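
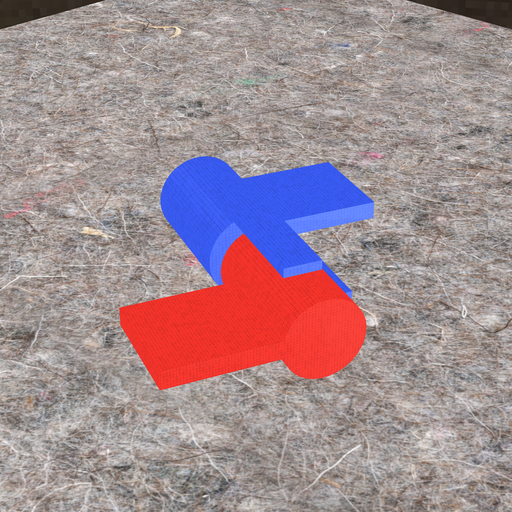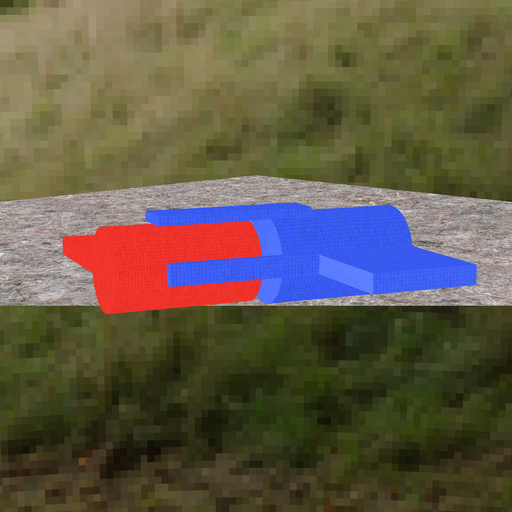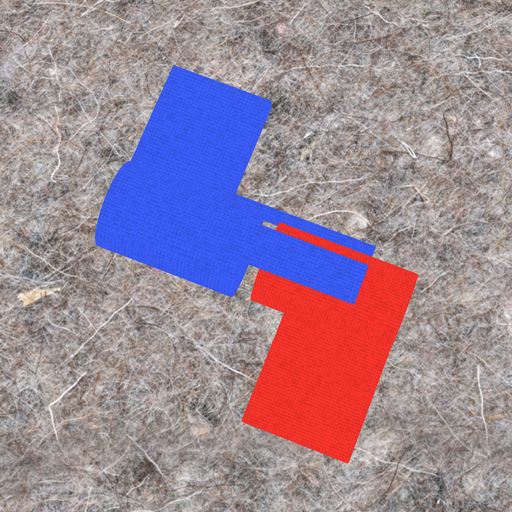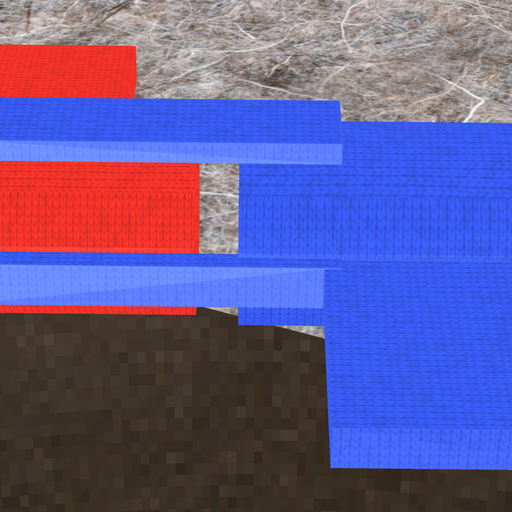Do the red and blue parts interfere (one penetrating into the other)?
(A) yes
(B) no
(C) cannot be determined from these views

(B) no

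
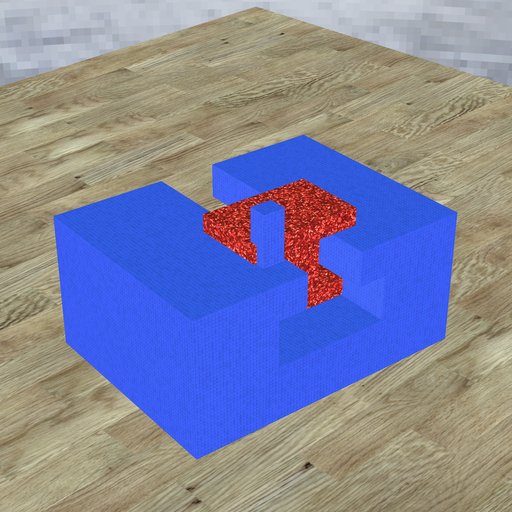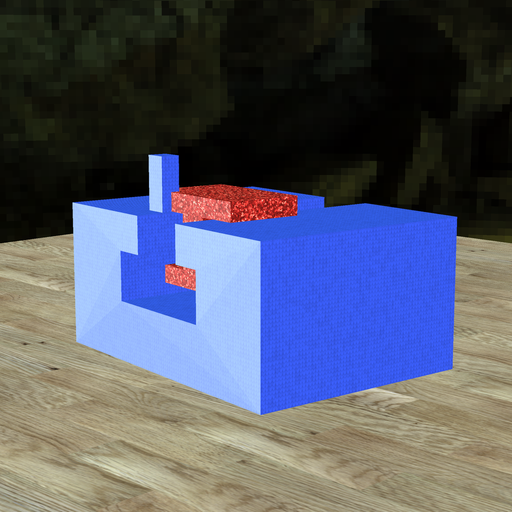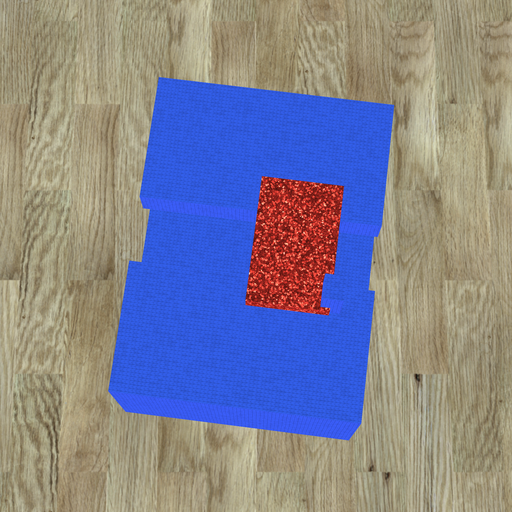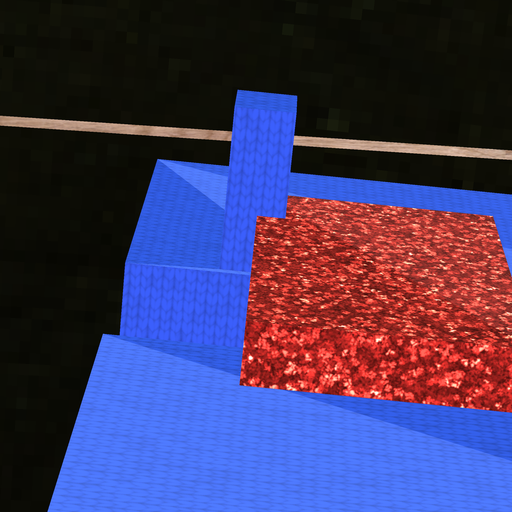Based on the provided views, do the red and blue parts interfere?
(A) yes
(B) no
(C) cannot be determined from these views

(A) yes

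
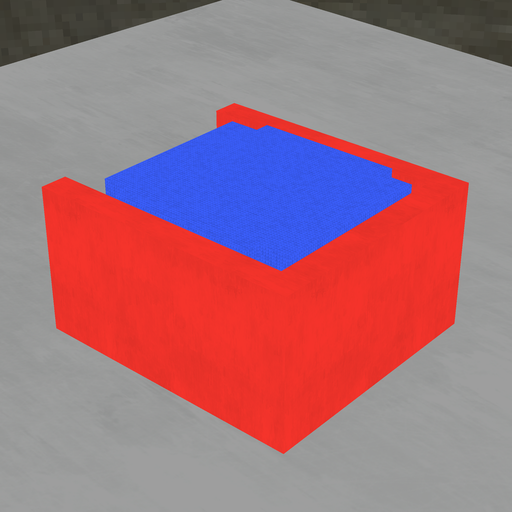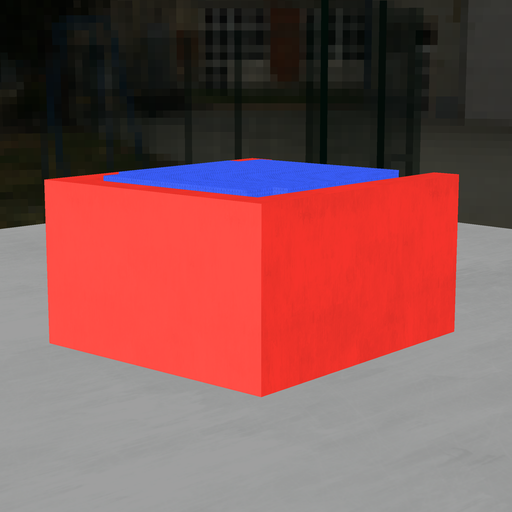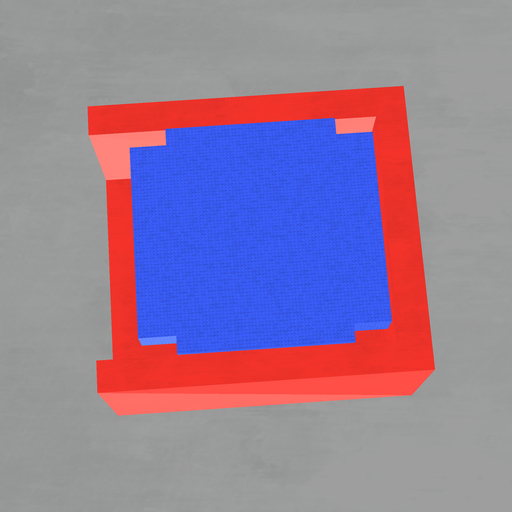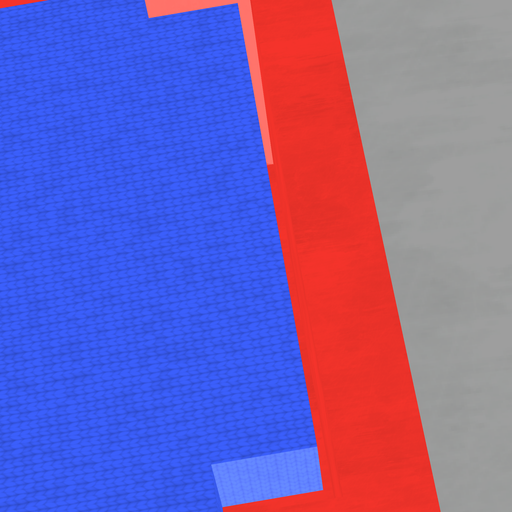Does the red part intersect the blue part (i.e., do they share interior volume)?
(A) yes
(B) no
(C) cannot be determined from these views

(B) no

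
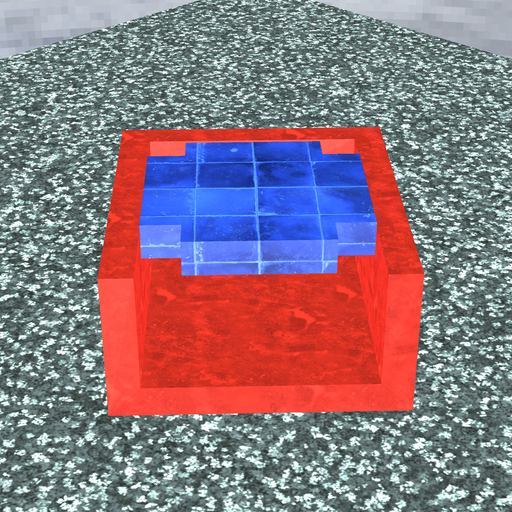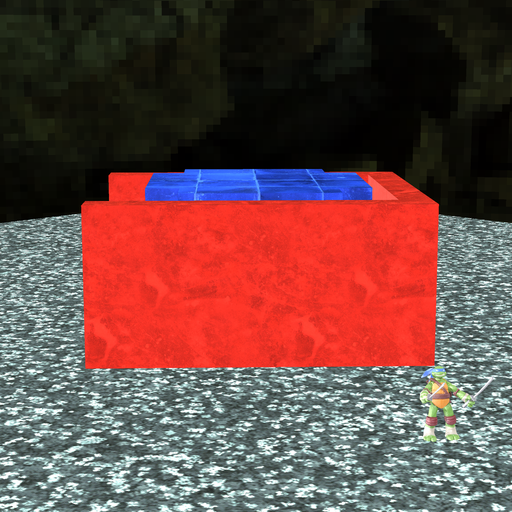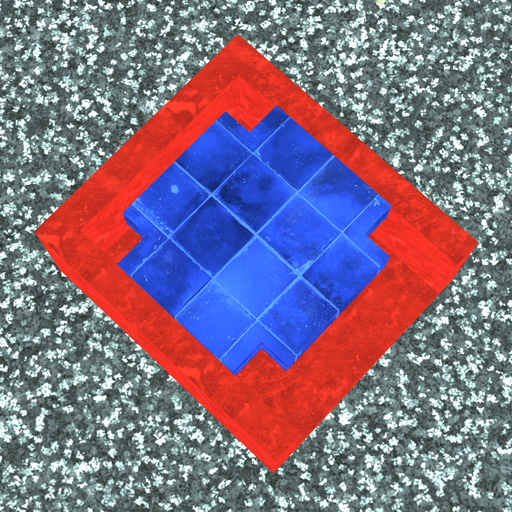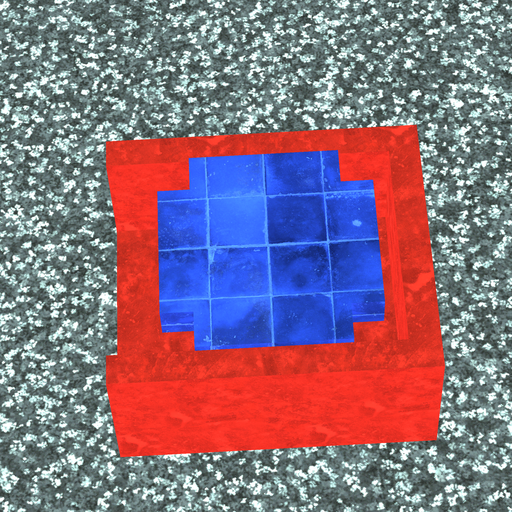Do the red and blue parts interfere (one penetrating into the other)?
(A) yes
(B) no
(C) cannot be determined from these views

(B) no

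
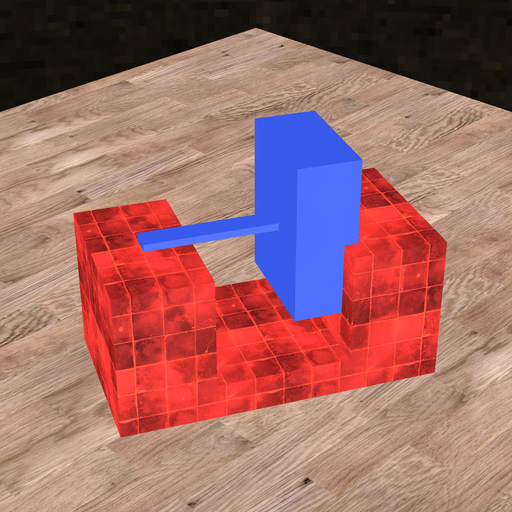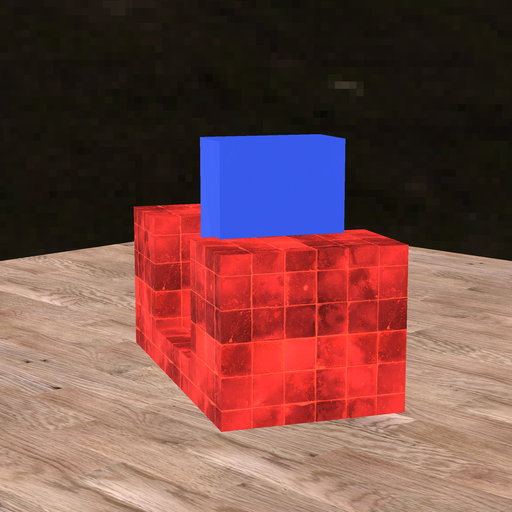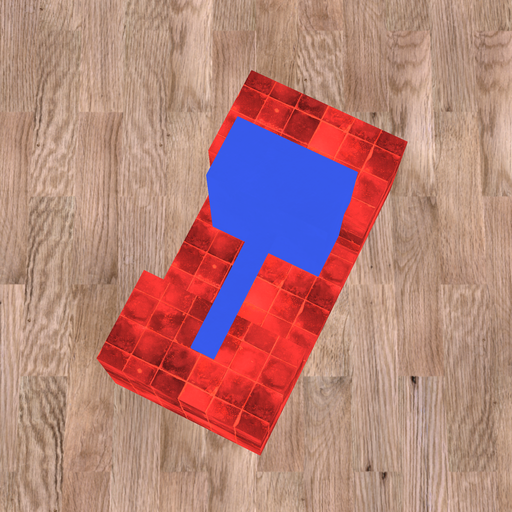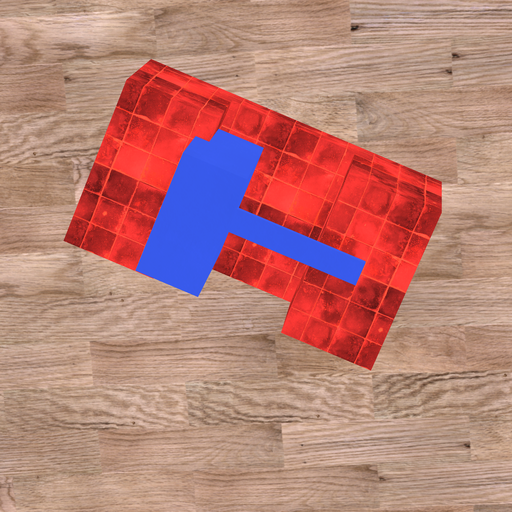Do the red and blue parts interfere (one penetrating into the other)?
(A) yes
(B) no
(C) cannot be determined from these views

(A) yes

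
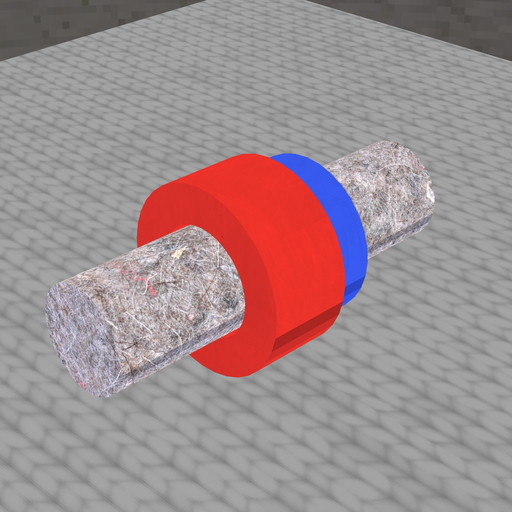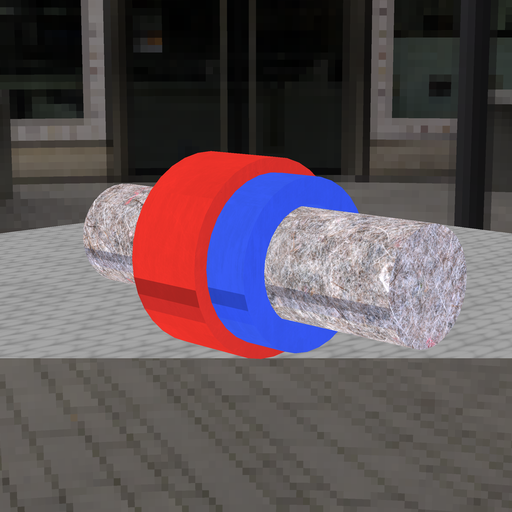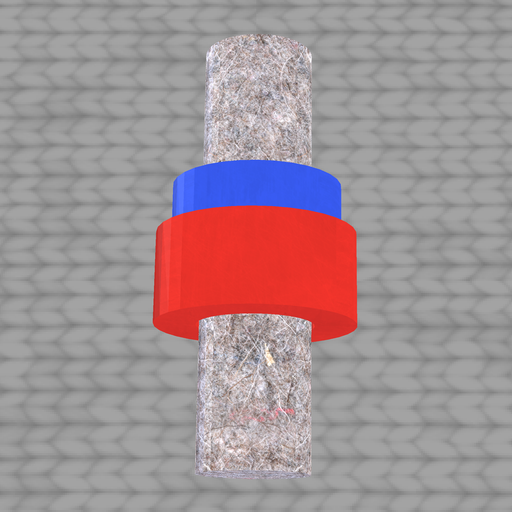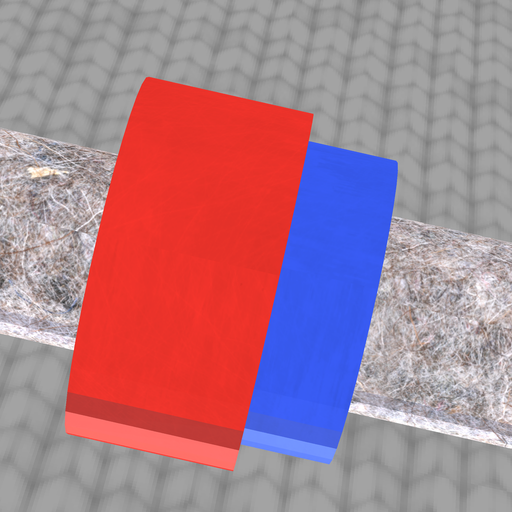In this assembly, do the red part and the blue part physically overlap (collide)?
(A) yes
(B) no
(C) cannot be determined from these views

(A) yes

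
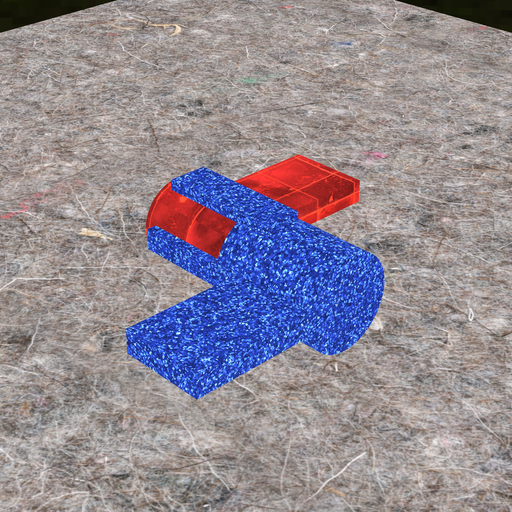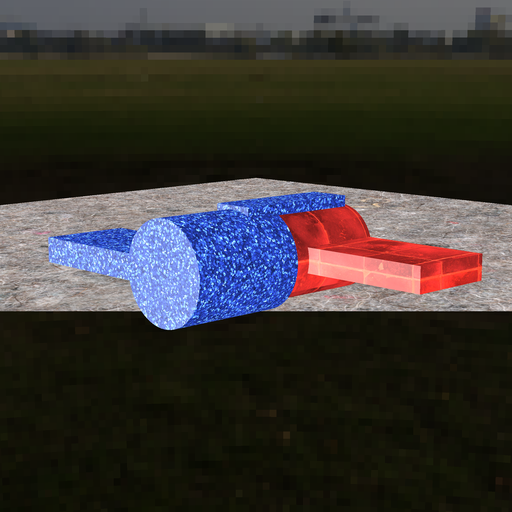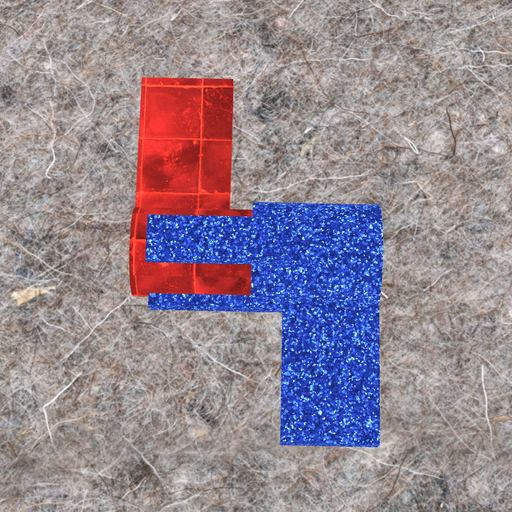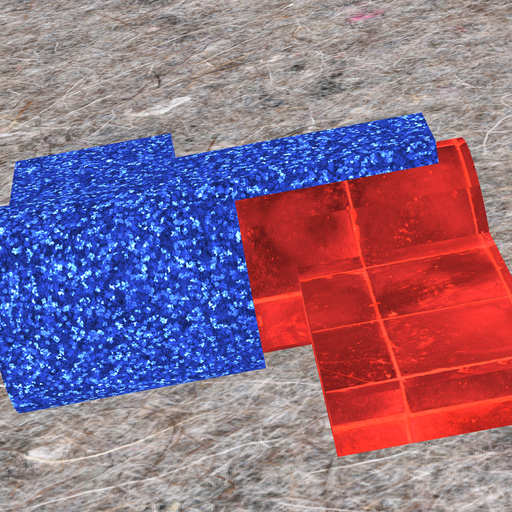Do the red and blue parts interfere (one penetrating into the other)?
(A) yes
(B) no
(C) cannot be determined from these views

(A) yes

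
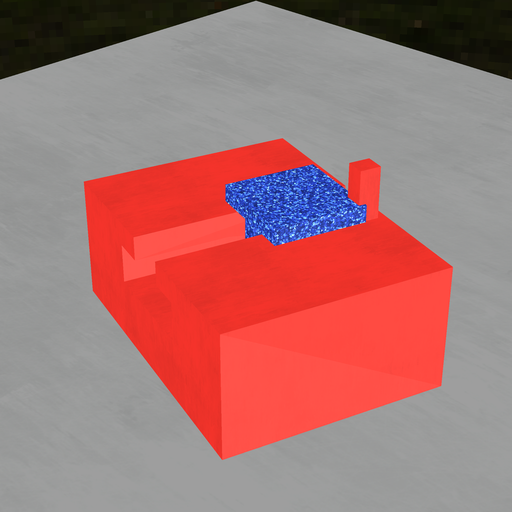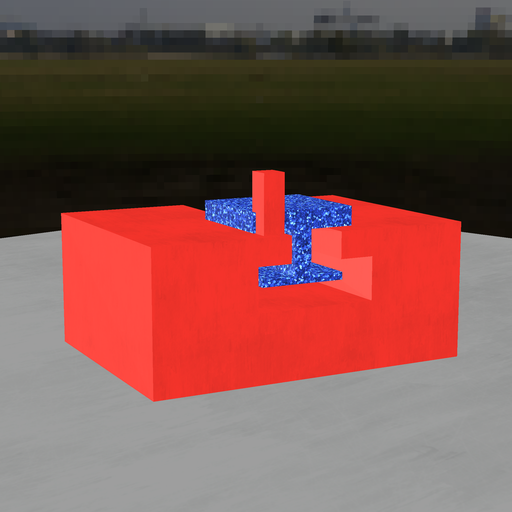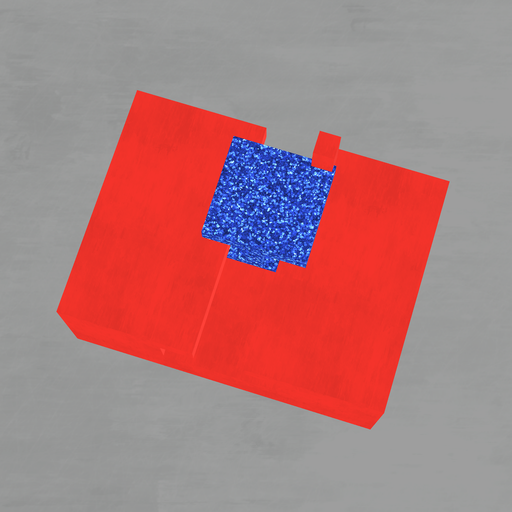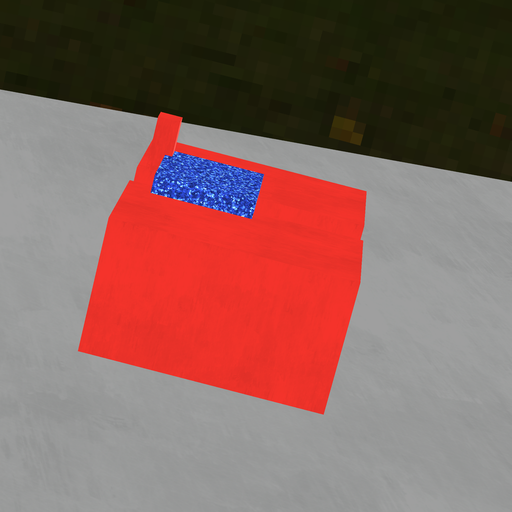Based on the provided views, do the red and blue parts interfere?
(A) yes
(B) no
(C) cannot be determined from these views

(A) yes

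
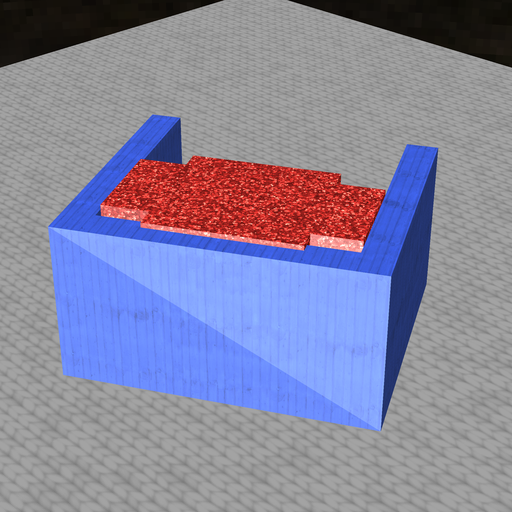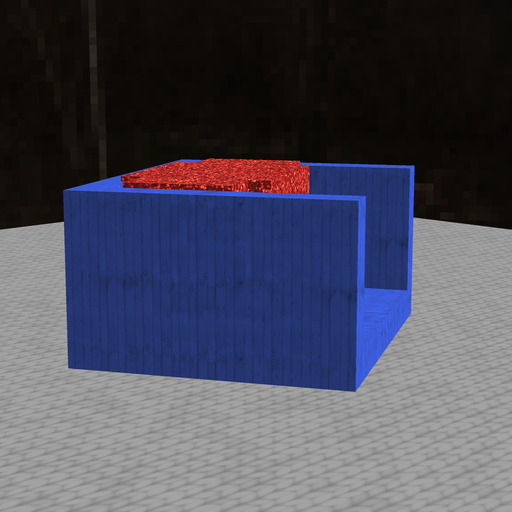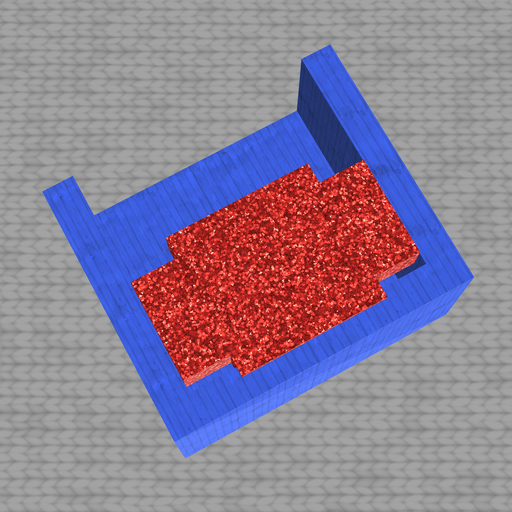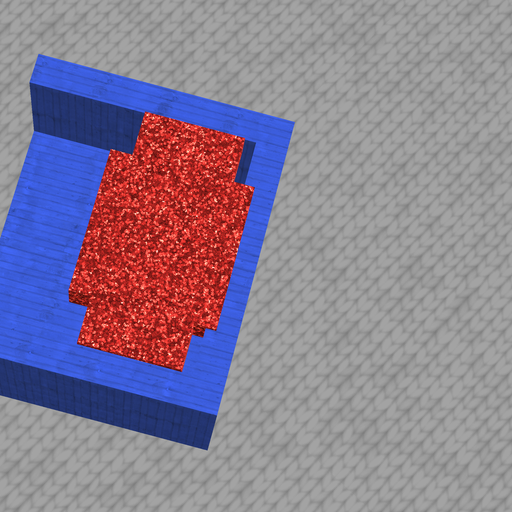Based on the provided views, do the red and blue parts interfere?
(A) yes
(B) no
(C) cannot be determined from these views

(A) yes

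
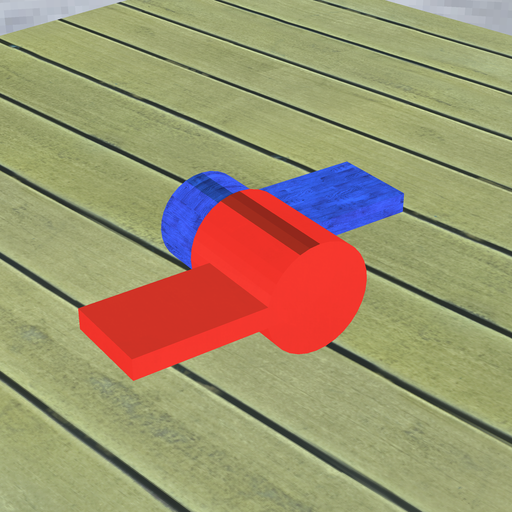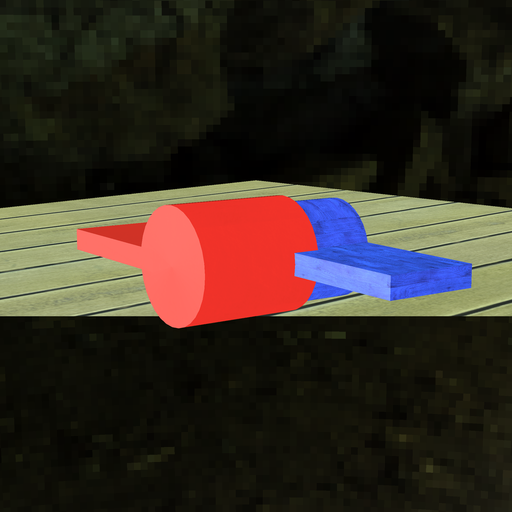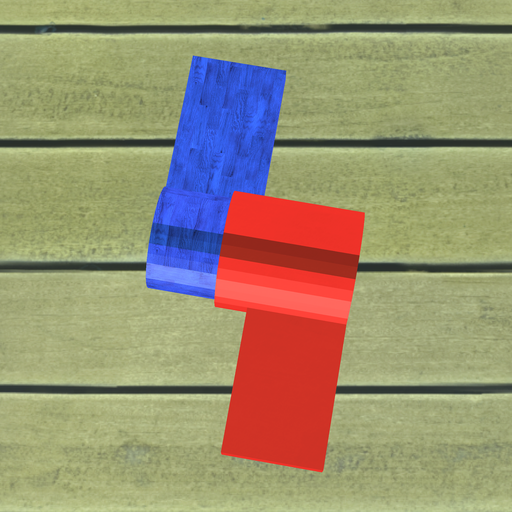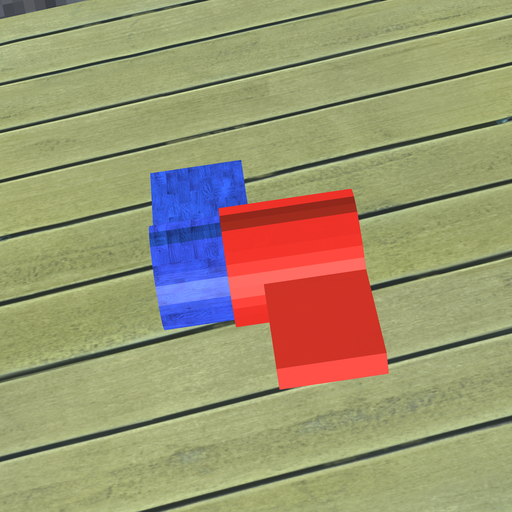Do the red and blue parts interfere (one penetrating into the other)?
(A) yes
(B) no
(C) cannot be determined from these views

(A) yes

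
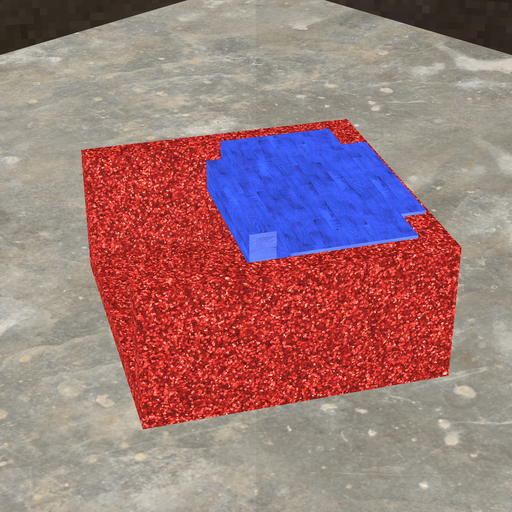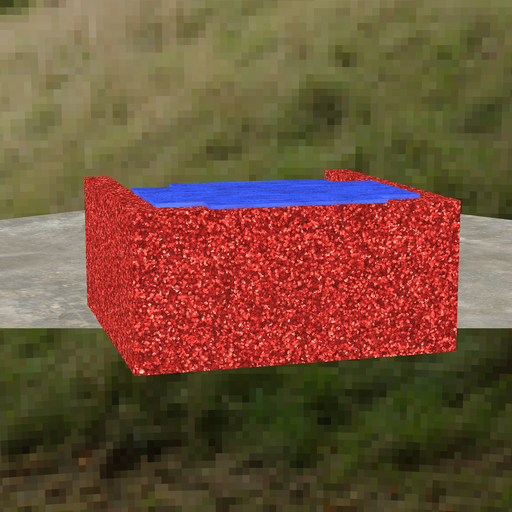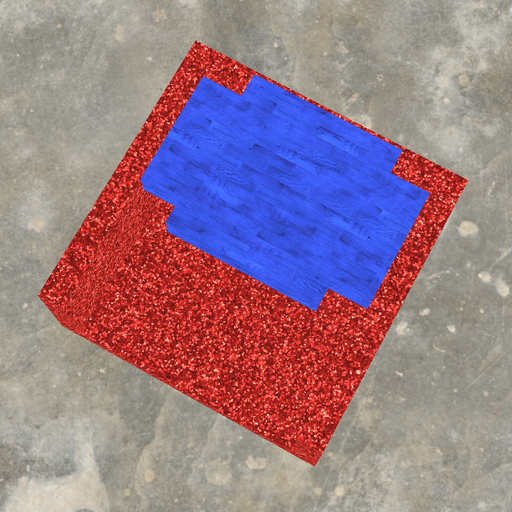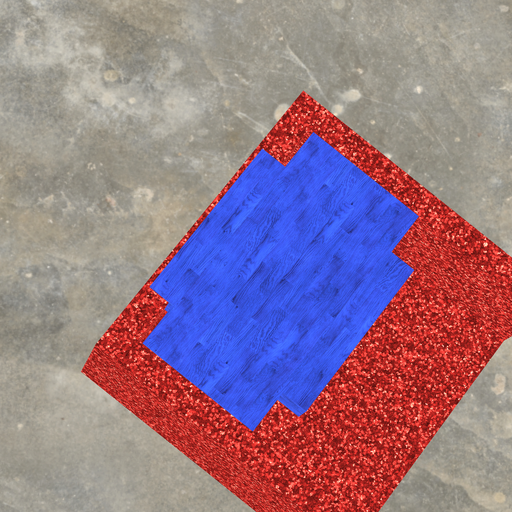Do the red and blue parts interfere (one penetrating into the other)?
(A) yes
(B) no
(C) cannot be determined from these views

(A) yes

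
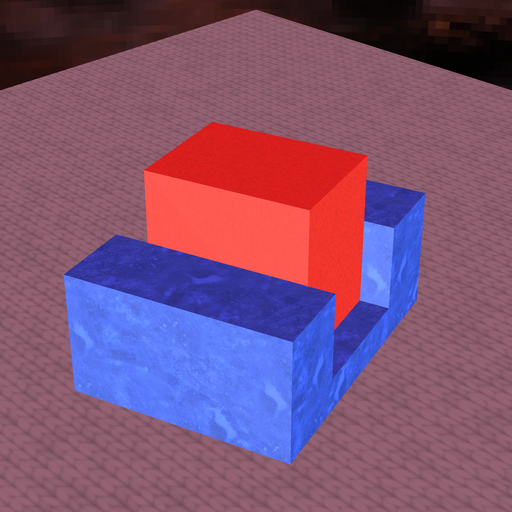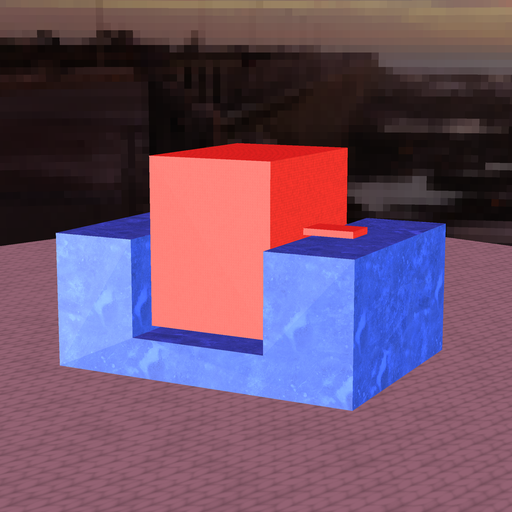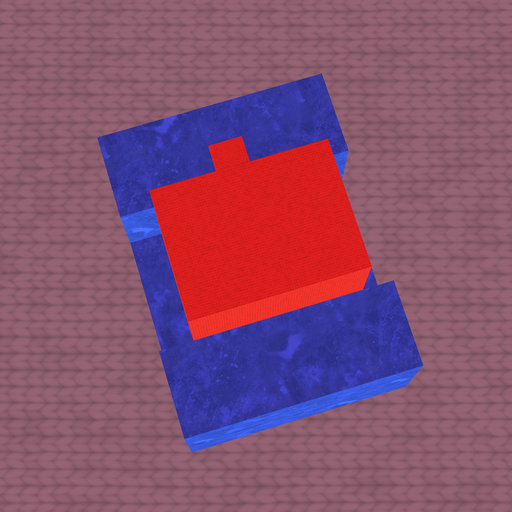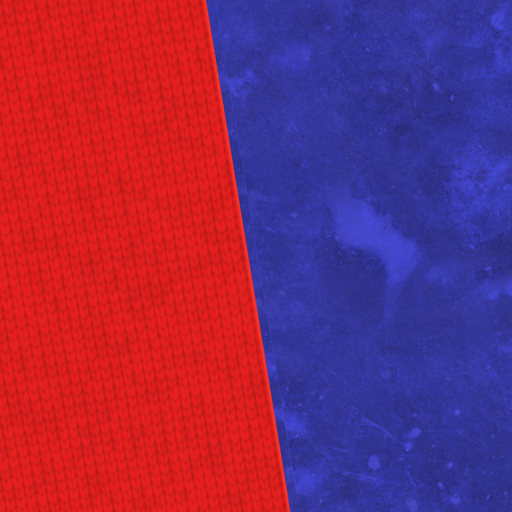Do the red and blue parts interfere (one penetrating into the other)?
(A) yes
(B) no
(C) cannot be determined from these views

(B) no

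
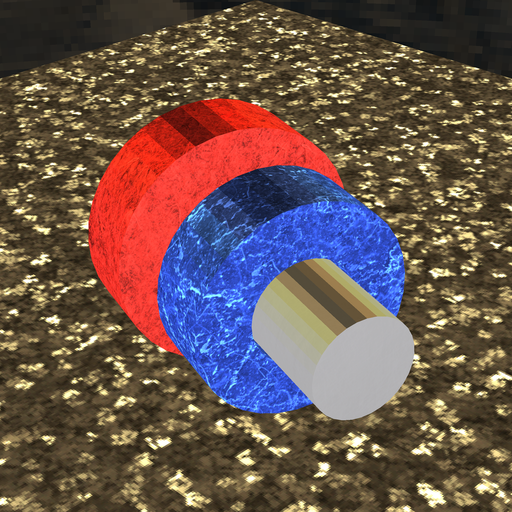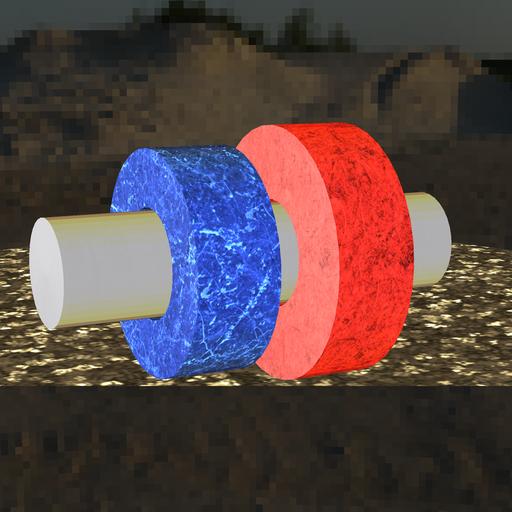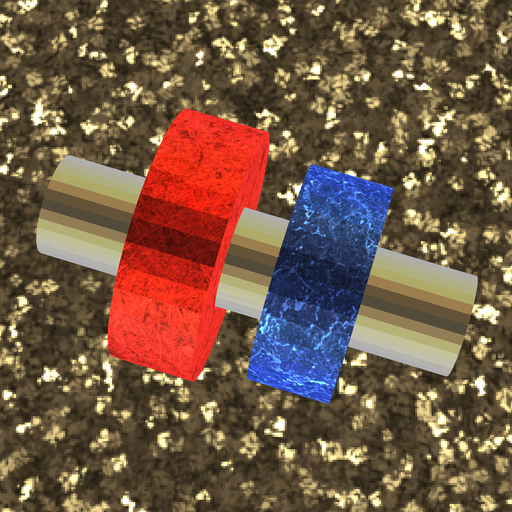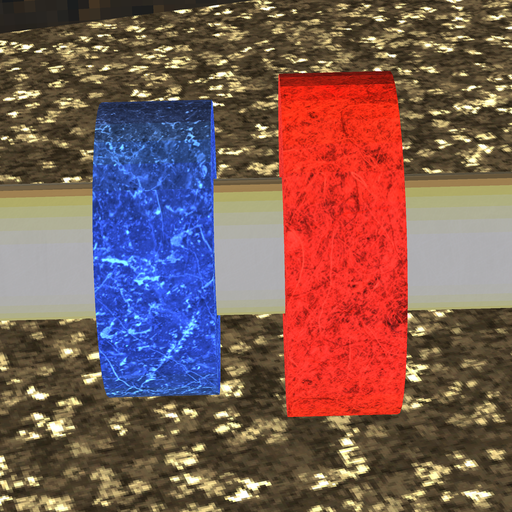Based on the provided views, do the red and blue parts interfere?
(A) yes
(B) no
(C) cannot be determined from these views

(B) no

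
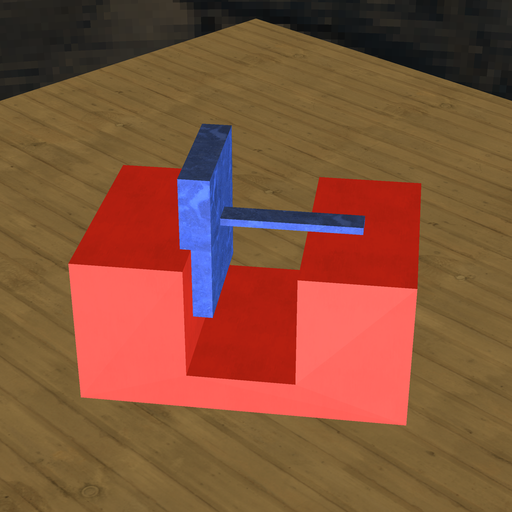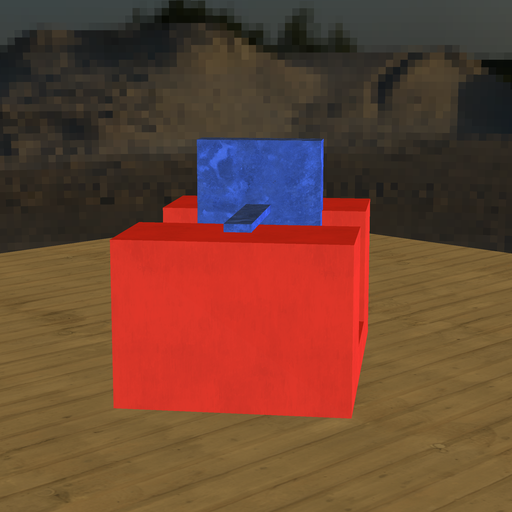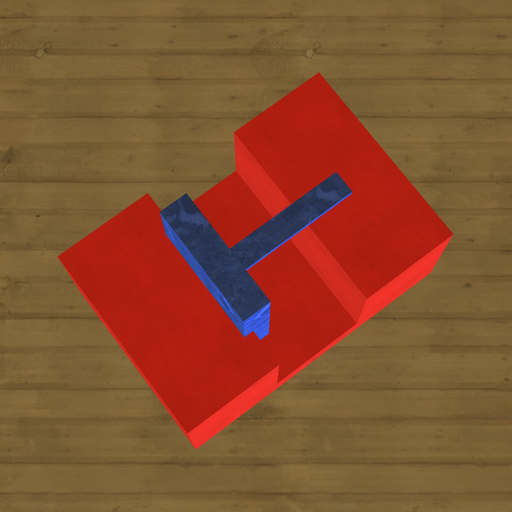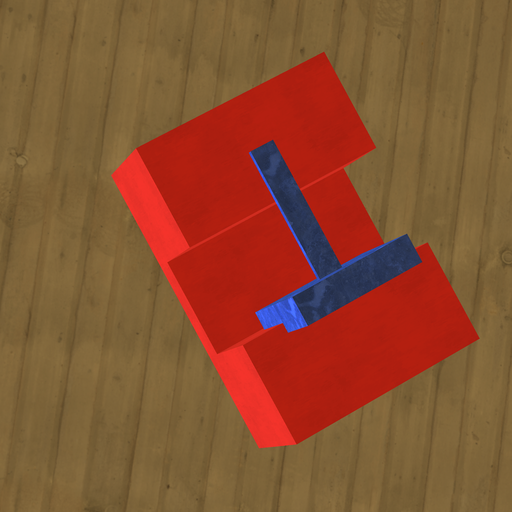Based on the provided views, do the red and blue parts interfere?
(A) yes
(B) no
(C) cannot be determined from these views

(A) yes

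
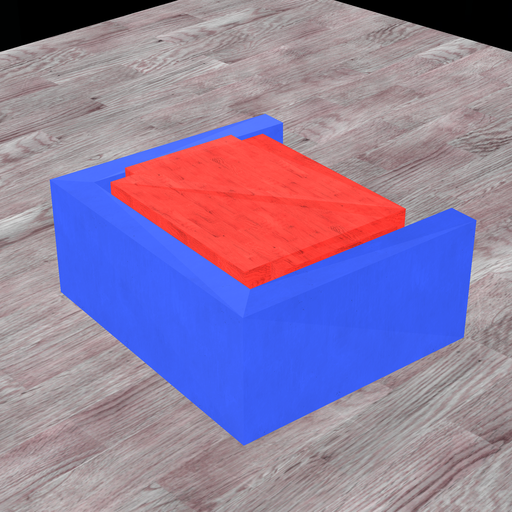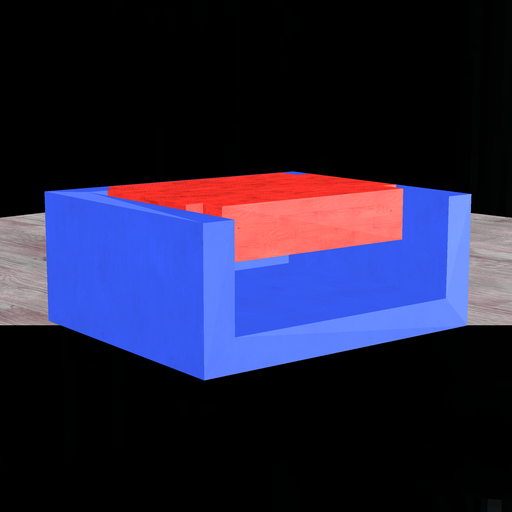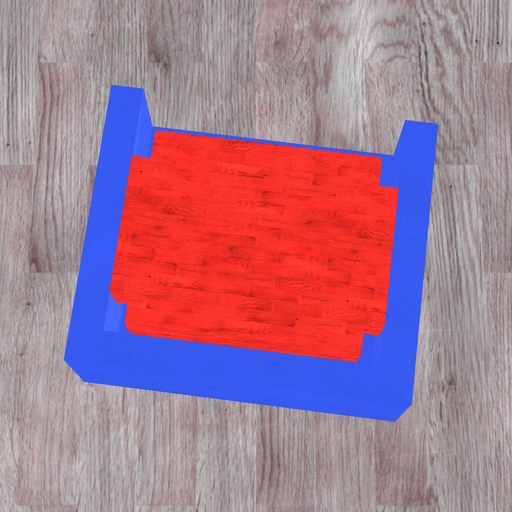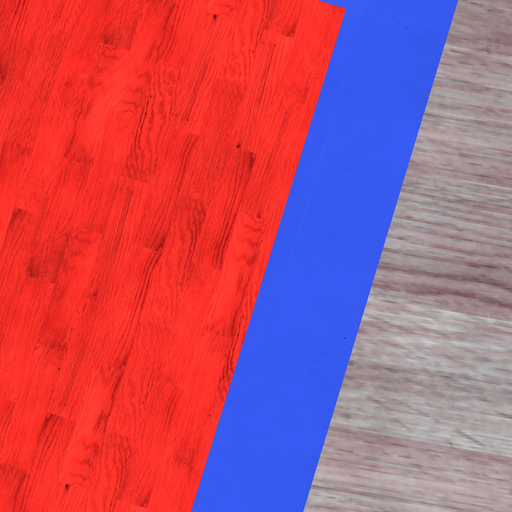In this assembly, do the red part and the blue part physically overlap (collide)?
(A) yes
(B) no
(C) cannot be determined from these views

(B) no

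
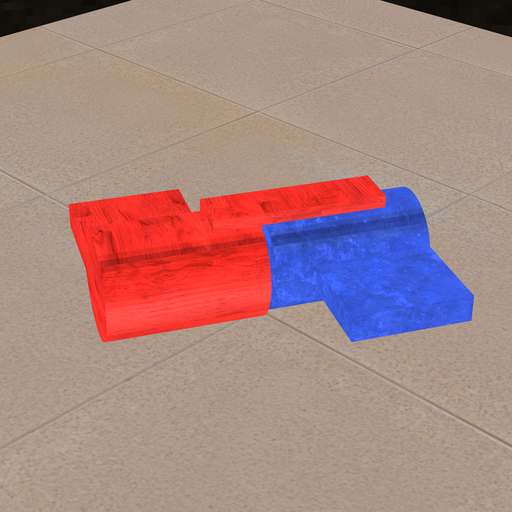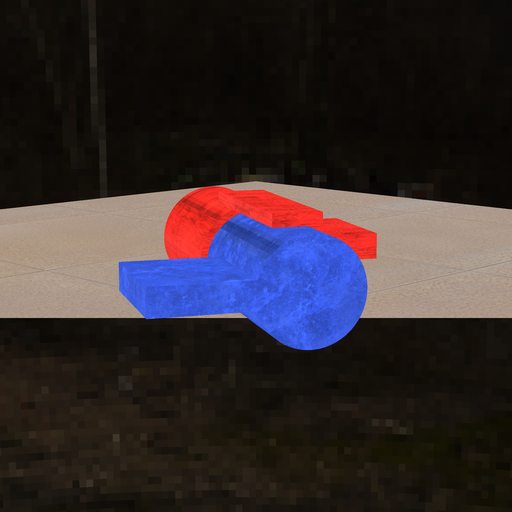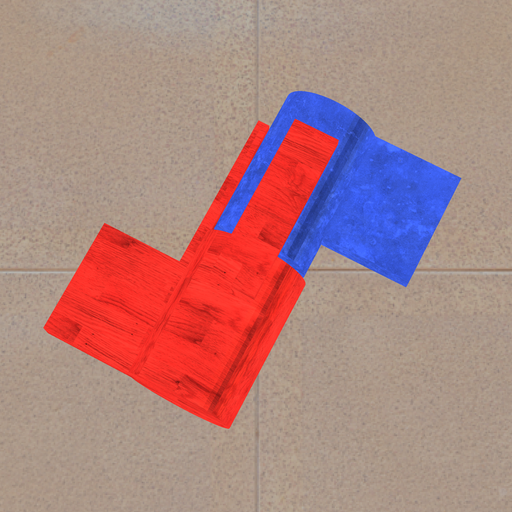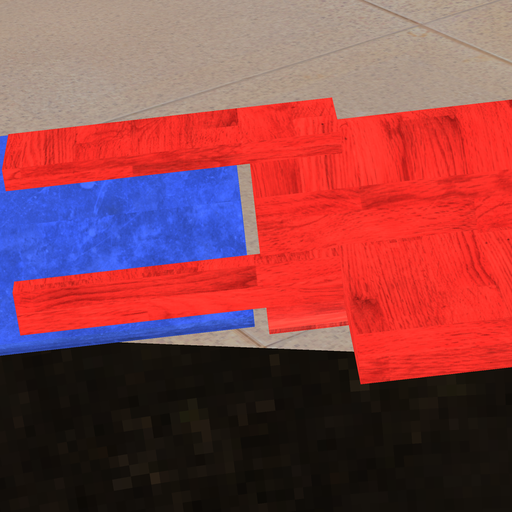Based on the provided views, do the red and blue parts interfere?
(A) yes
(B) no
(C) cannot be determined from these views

(B) no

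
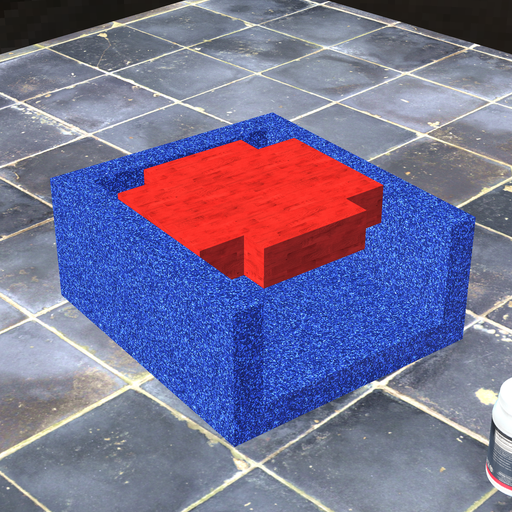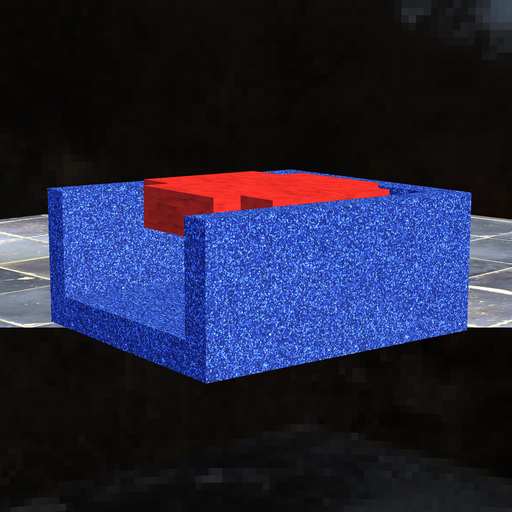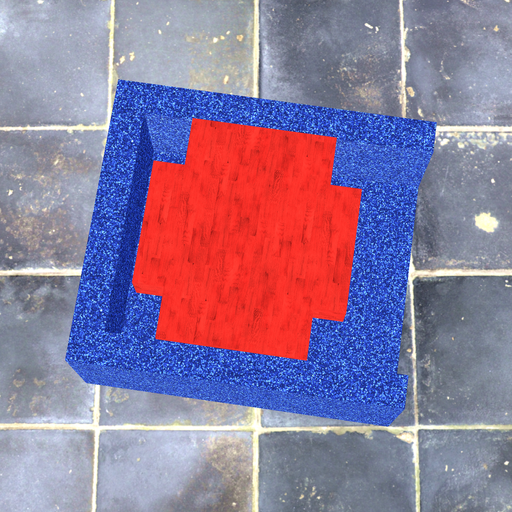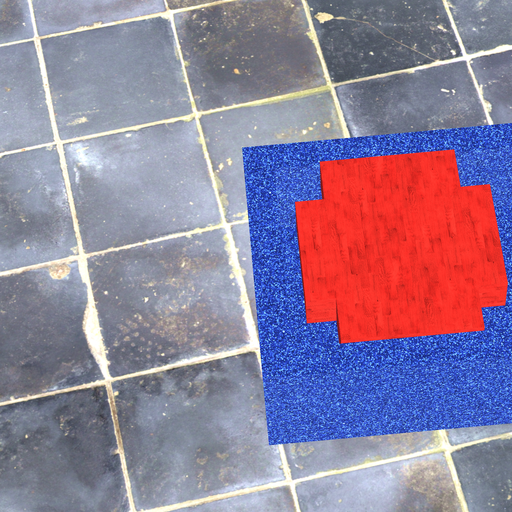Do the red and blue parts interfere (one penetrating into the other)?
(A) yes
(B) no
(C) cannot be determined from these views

(B) no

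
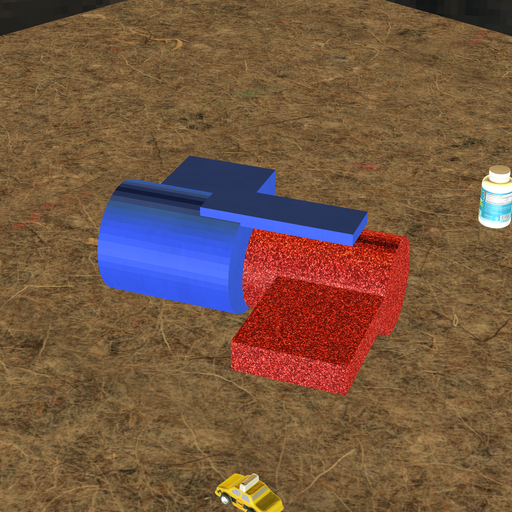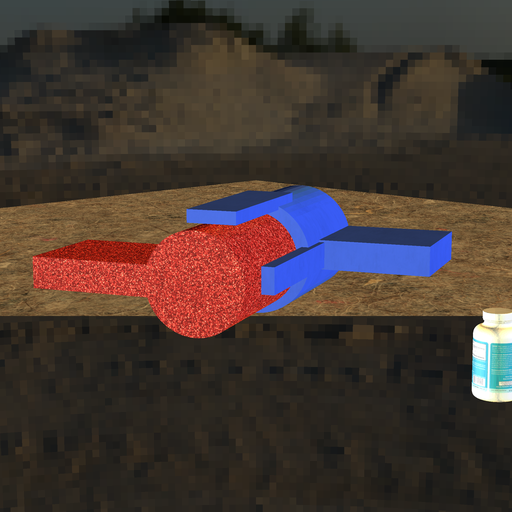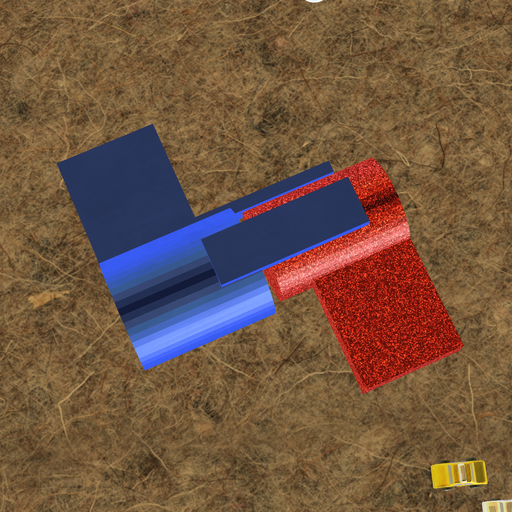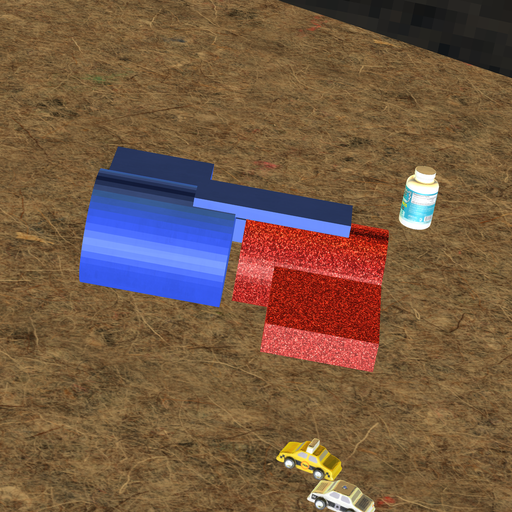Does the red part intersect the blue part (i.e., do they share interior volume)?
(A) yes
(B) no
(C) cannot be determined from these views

(B) no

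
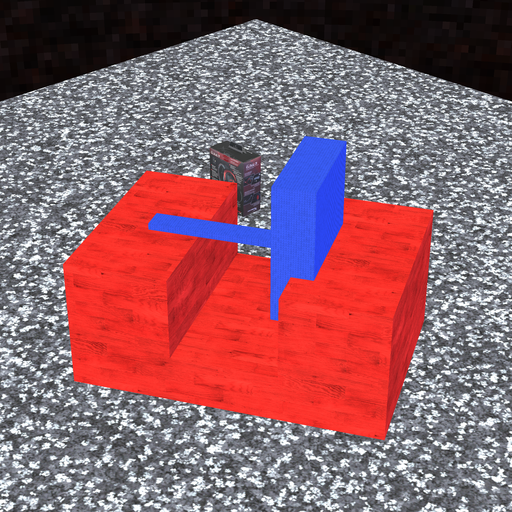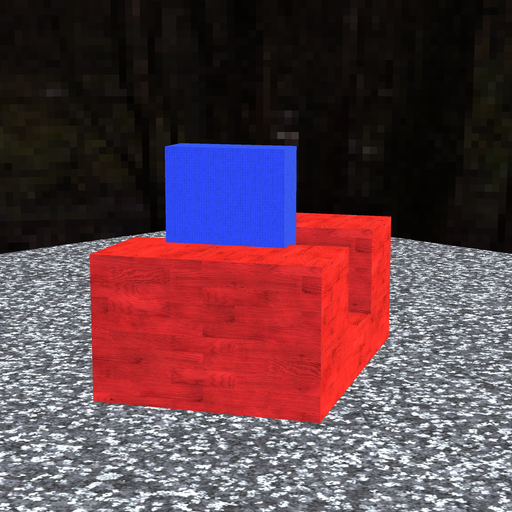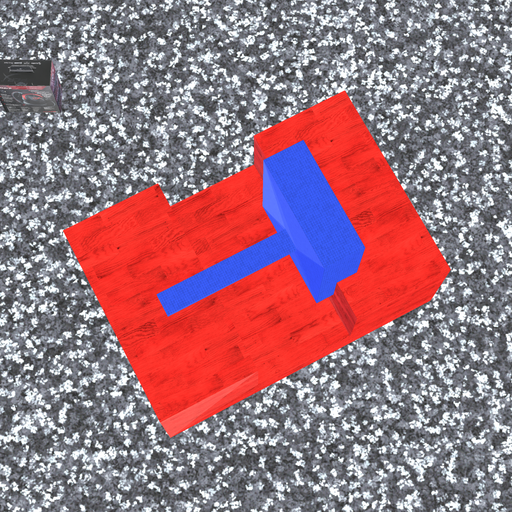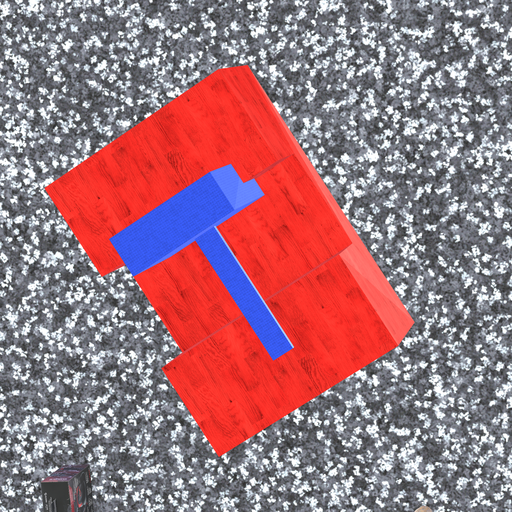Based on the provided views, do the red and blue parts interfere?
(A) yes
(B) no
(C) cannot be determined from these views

(A) yes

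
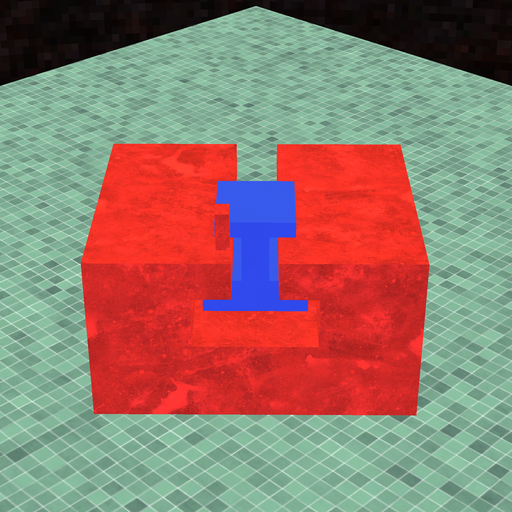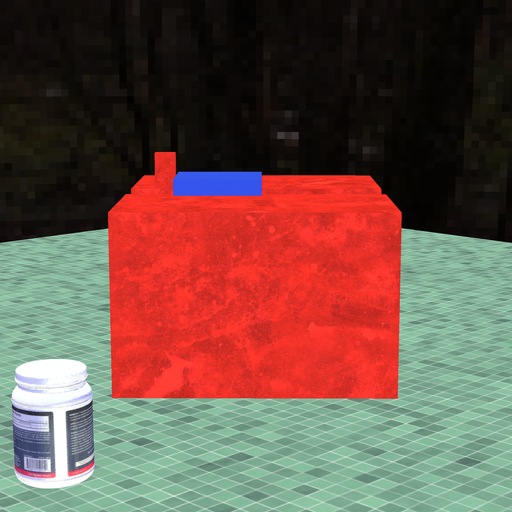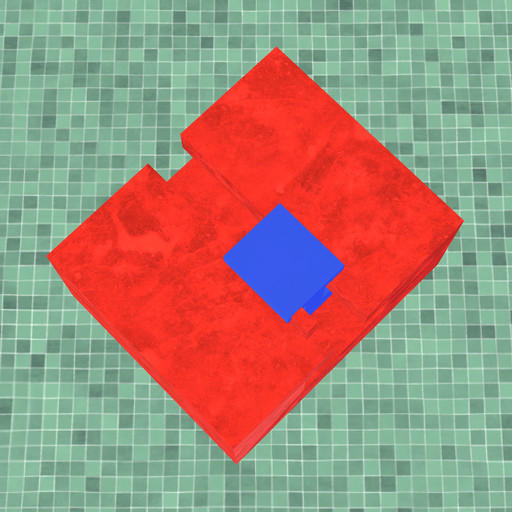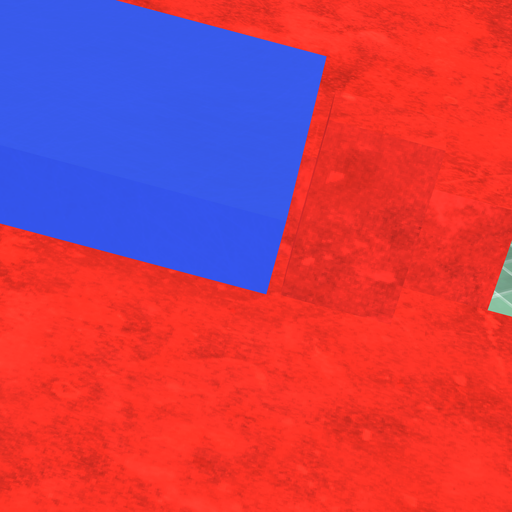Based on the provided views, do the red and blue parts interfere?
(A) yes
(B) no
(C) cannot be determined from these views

(B) no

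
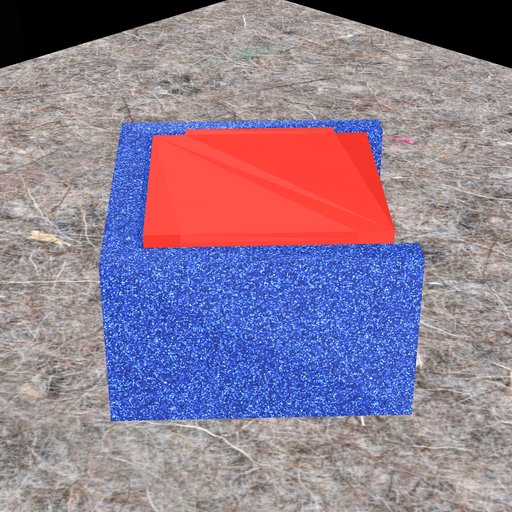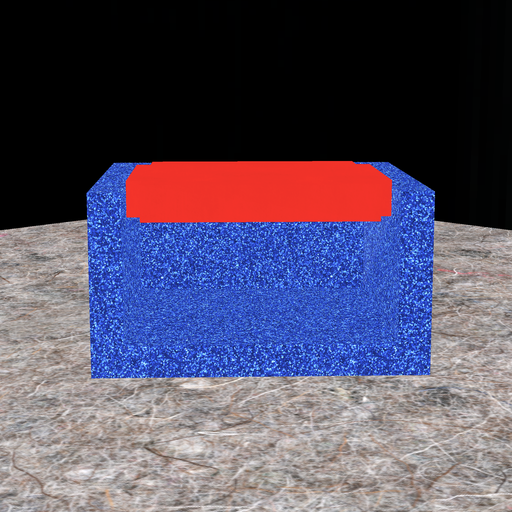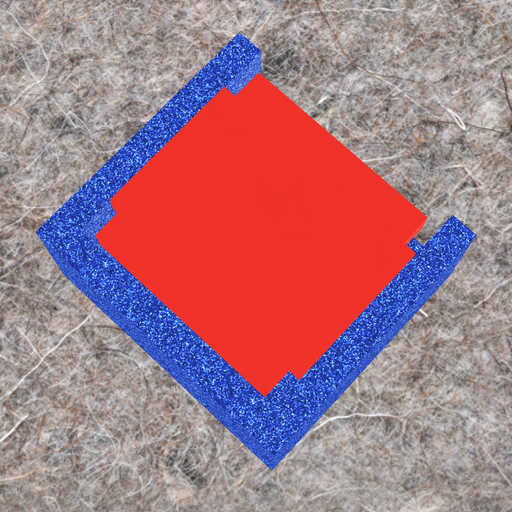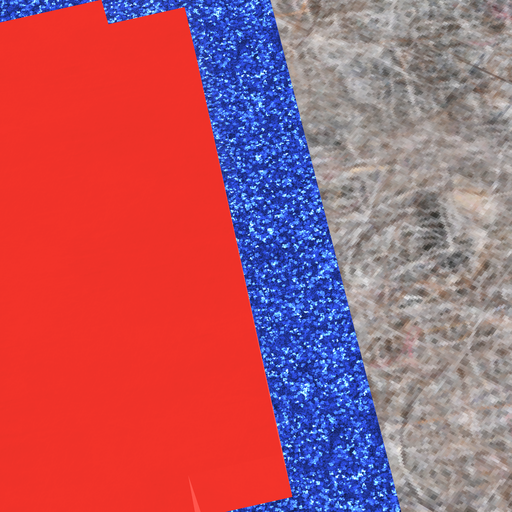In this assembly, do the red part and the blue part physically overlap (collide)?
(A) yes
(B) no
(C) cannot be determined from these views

(B) no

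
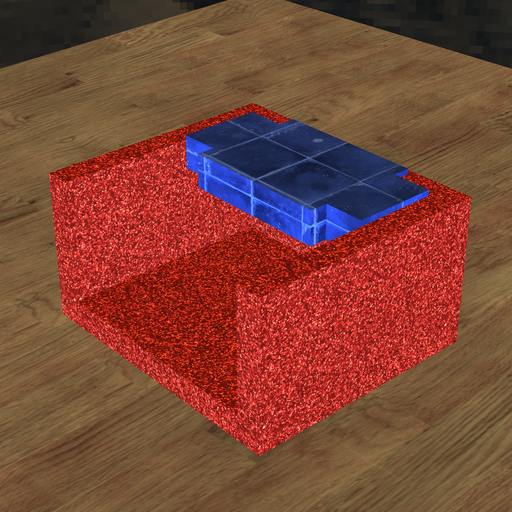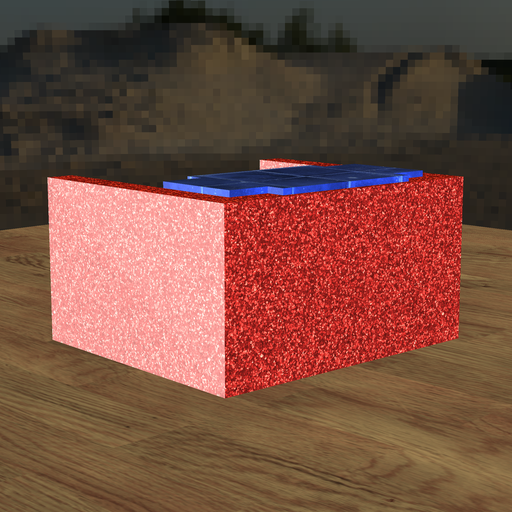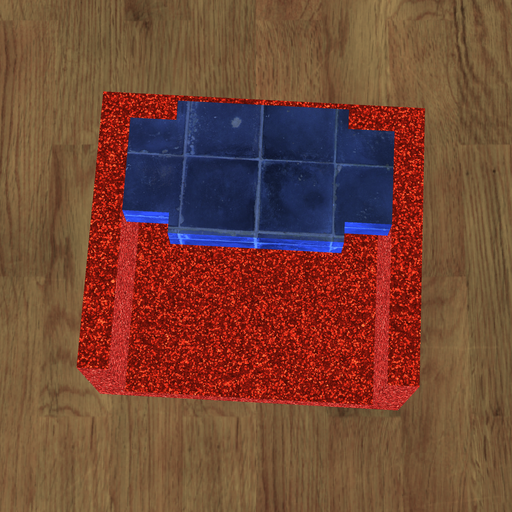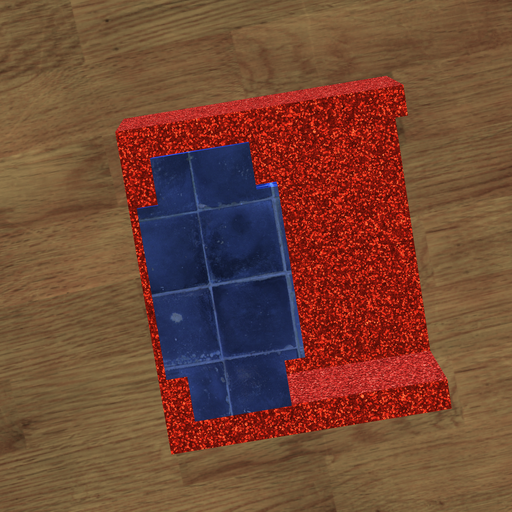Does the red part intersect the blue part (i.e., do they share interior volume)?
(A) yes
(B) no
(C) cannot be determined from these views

(A) yes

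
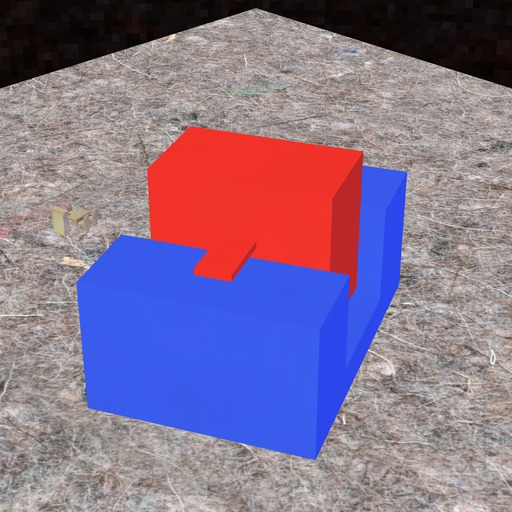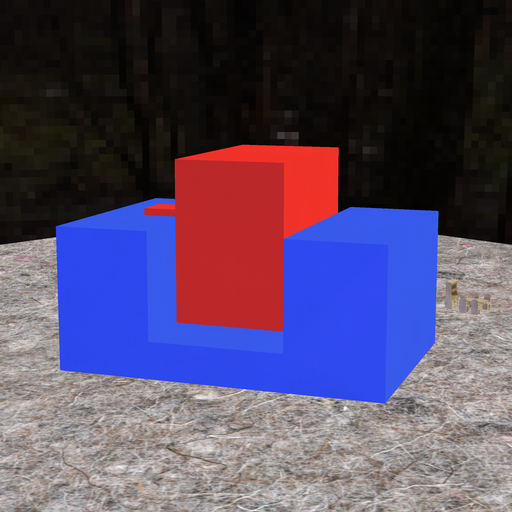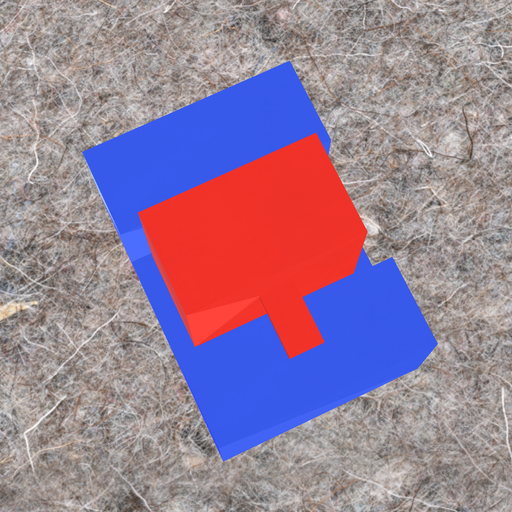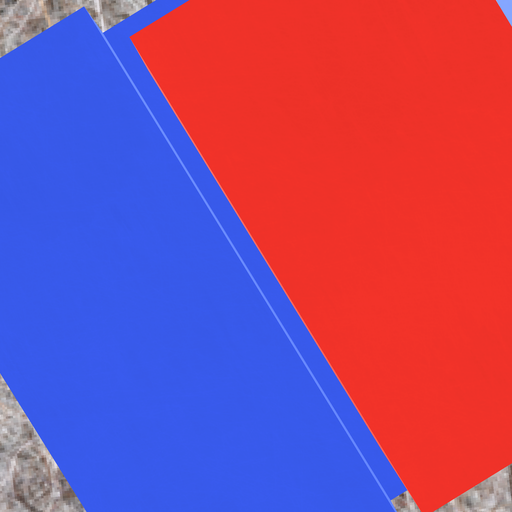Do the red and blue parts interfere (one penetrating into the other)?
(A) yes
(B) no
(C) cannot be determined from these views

(B) no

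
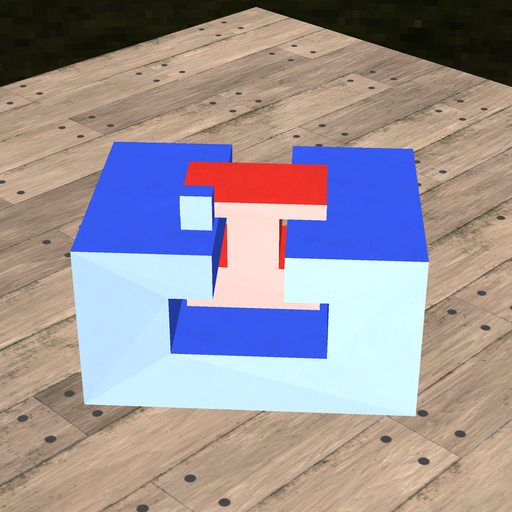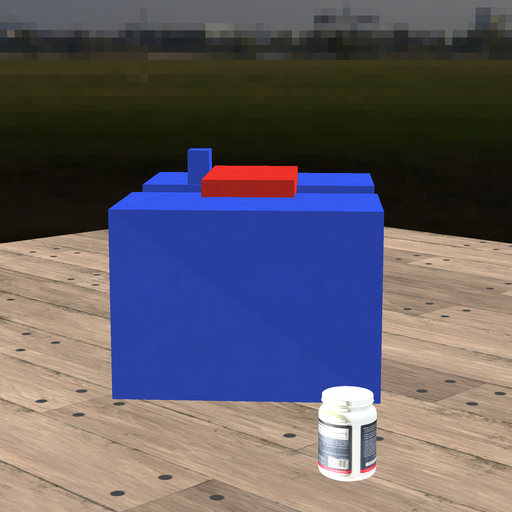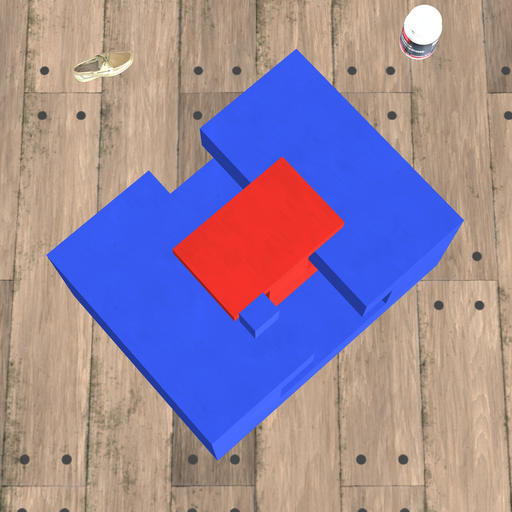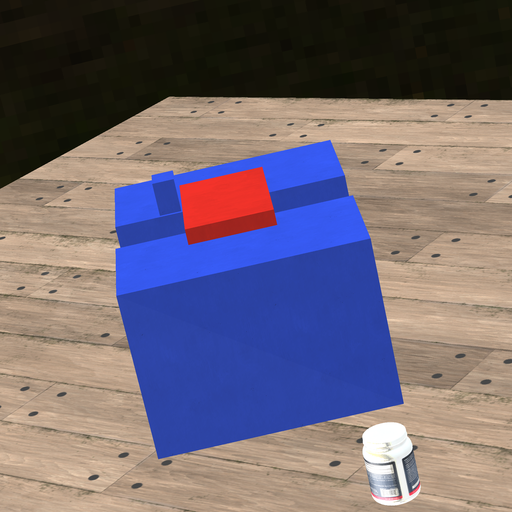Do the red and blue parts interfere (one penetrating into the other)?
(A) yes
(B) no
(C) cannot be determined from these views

(B) no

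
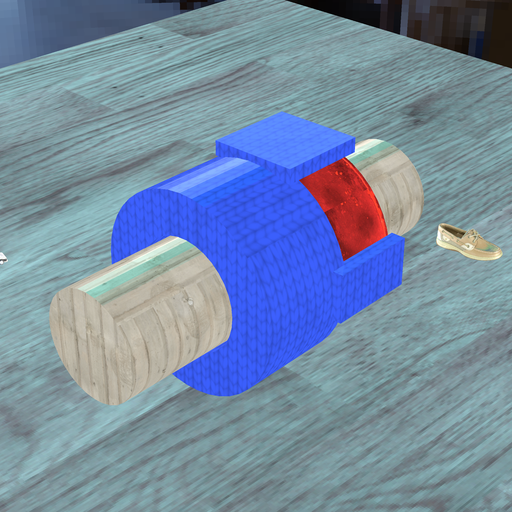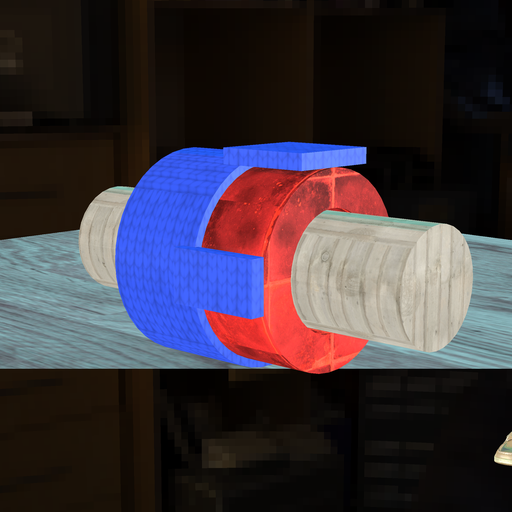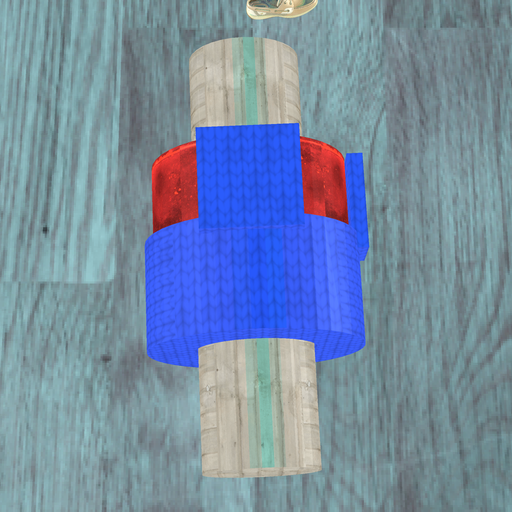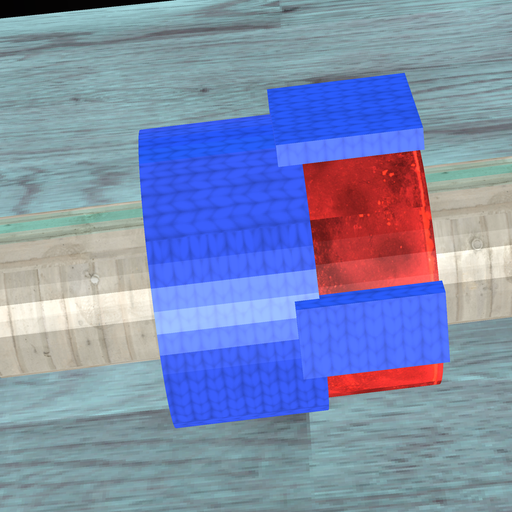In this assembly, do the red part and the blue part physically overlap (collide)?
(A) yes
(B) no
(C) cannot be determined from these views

(A) yes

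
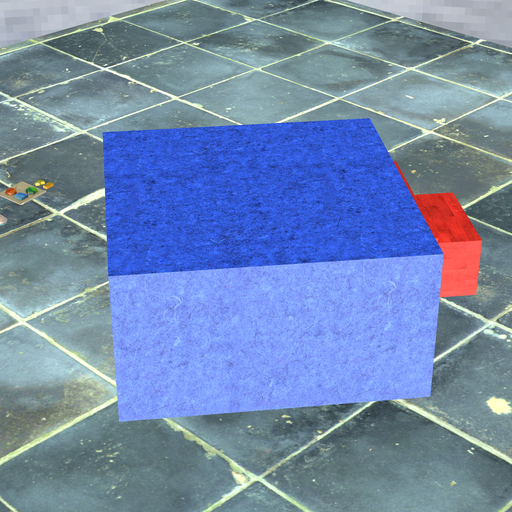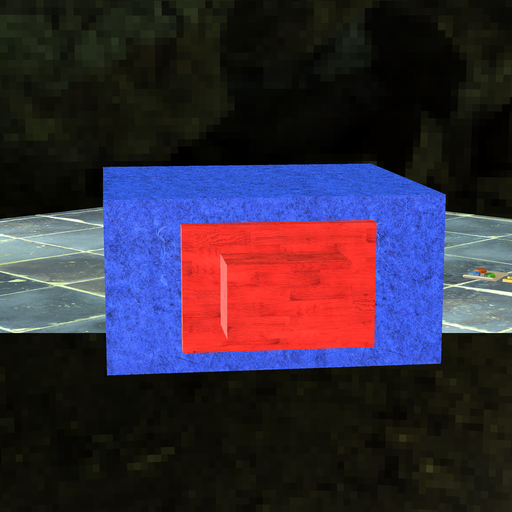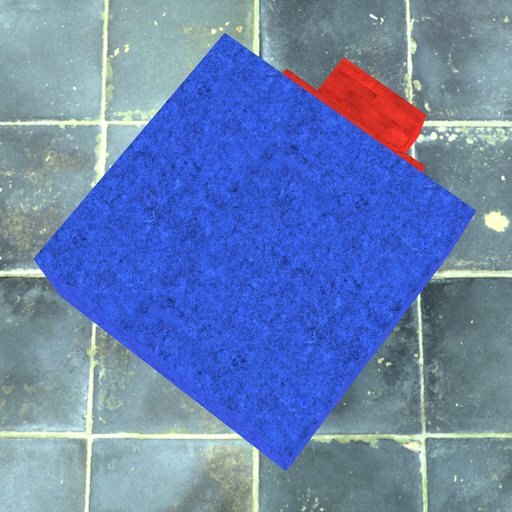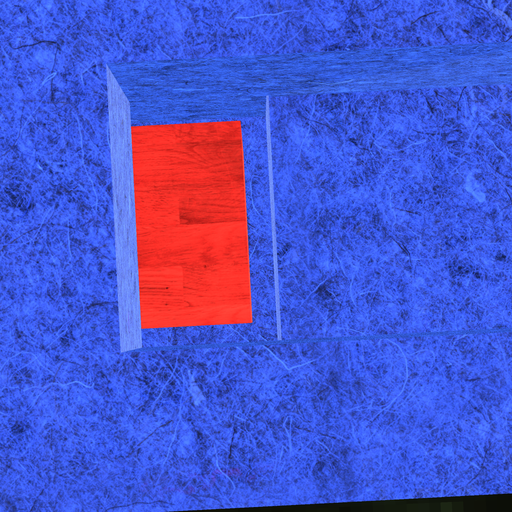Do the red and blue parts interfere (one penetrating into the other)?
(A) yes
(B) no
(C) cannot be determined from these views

(B) no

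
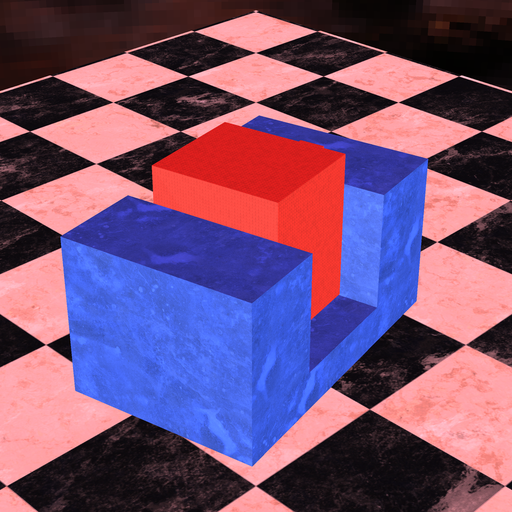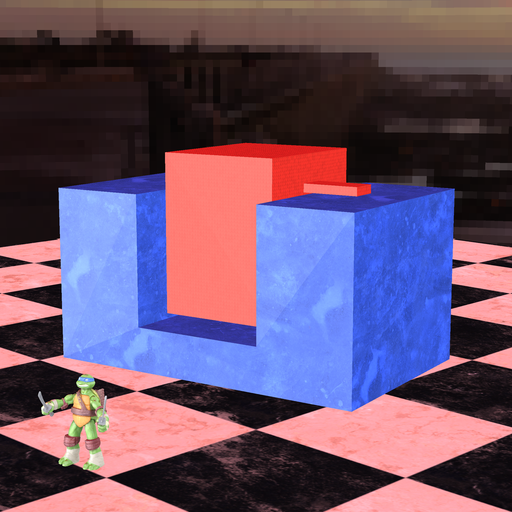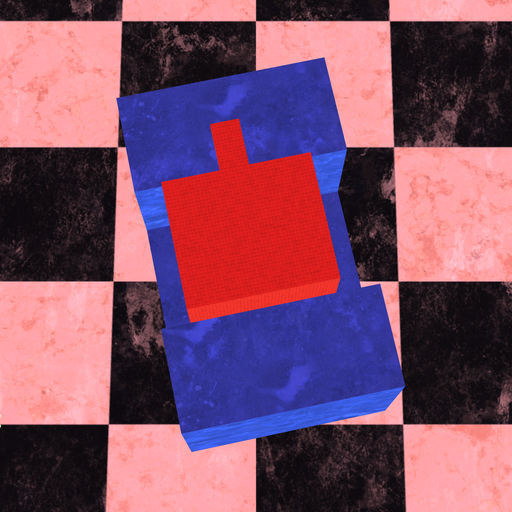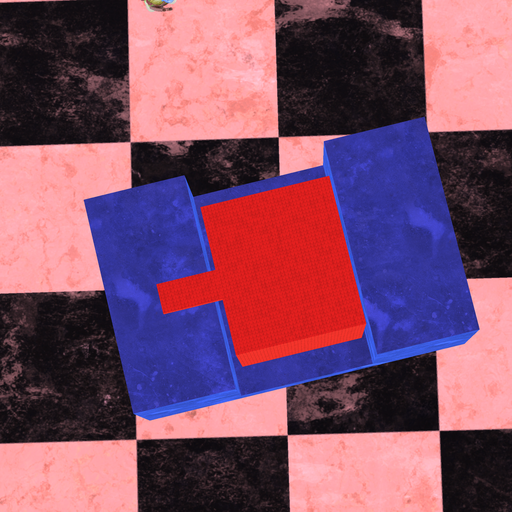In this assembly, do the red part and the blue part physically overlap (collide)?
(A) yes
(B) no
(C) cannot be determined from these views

(B) no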